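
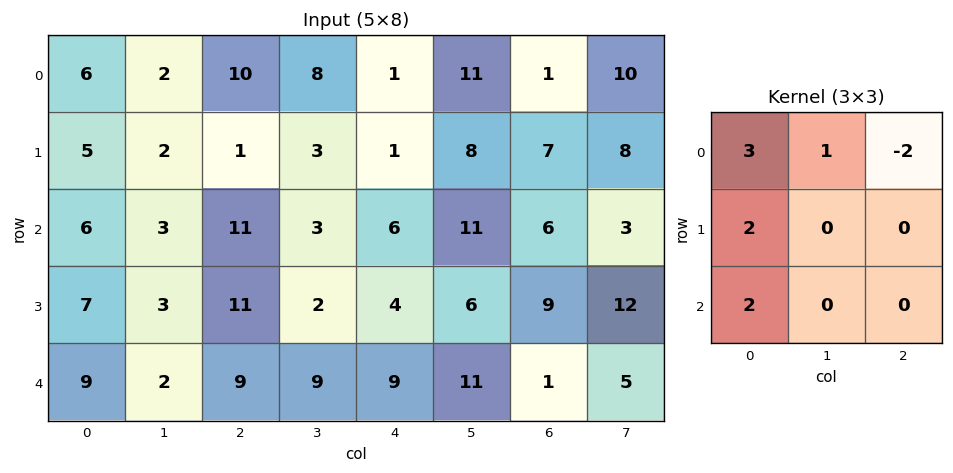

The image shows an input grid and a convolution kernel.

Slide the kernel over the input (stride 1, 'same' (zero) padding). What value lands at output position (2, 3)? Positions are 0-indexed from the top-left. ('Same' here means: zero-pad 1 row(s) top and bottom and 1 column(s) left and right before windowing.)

The receptive field on the zero-padded input at this output position is [1 3 1 / 11 3 6 / 11 2 4]. Elementwise product with the kernel and sum: 1·3 + 3·1 + 1·-2 + 11·2 + 11·2.

48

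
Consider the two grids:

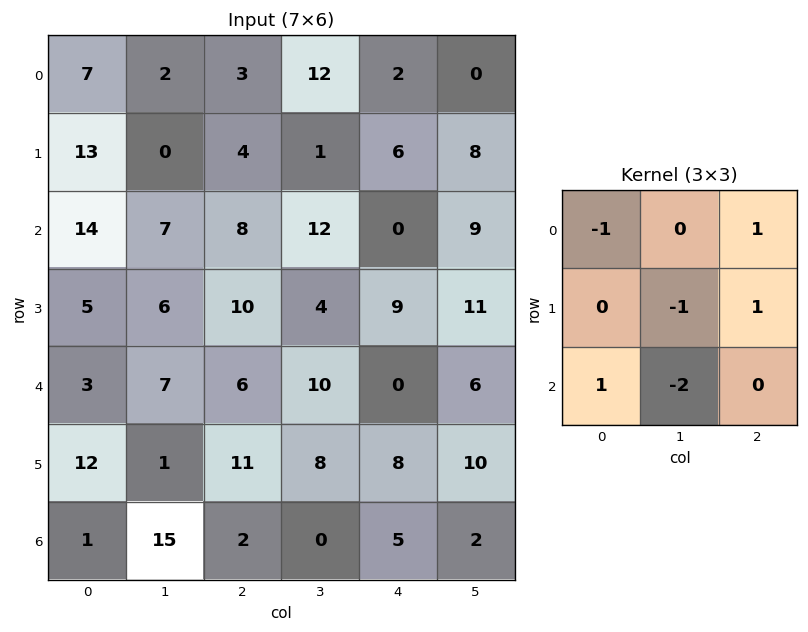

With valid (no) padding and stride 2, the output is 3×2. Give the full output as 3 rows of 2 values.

Output[0,0]: The receptive field on the input at this output position is [7 2 3 / 13 0 4 / 14 7 8]. Elementwise product with the kernel and sum: 7·-1 + 3·1 + 0·-1 + 4·1 + 14·1 + 7·-2.
Output[0,1]: The receptive field on the input at this output position is [3 12 2 / 4 1 6 / 8 12 0]. Elementwise product with the kernel and sum: 3·-1 + 2·1 + 1·-1 + 6·1 + 8·1 + 12·-2.

0 -12
-13 -17
-16 -4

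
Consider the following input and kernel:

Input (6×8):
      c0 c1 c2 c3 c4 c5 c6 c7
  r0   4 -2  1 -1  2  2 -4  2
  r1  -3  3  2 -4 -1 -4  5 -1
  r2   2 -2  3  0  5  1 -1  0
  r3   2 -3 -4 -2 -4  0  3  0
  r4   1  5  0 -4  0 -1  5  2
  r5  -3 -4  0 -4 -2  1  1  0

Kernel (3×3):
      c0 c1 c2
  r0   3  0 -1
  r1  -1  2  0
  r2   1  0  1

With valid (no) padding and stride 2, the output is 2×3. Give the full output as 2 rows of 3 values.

Output[0,0]: The receptive field on the input at this output position is [4 -2 1 / -3 3 2 / 2 -2 3]. Elementwise product with the kernel and sum: 4·3 + 1·-1 + -3·-1 + 3·2 + 2·1 + 3·1.
Output[0,1]: The receptive field on the input at this output position is [1 -1 2 / 2 -4 -1 / 3 0 5]. Elementwise product with the kernel and sum: 1·3 + 2·-1 + 2·-1 + -4·2 + 3·1 + 5·1.

25 -1 7
-4 4 25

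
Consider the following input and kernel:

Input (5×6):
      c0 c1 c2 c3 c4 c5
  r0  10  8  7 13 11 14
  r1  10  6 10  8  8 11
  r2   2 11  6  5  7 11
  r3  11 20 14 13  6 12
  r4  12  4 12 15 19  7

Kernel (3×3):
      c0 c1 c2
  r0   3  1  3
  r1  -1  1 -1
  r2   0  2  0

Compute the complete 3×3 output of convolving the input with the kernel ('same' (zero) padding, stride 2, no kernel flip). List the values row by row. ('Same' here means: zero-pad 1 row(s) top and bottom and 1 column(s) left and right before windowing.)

Output[0,0]: The receptive field on the zero-padded input at this output position is [0 0 0 / 0 10 8 / 0 10 6]. Elementwise product with the kernel and sum: 0·3 + 0·1 + 0·3 + 0·-1 + 10·1 + 8·-1 + 10·2.
Output[0,1]: The receptive field on the zero-padded input at this output position is [0 0 0 / 8 7 13 / 6 10 8]. Elementwise product with the kernel and sum: 0·3 + 0·1 + 0·3 + 8·-1 + 7·1 + 13·-1 + 10·2.

22 6 0
41 70 68
79 106 78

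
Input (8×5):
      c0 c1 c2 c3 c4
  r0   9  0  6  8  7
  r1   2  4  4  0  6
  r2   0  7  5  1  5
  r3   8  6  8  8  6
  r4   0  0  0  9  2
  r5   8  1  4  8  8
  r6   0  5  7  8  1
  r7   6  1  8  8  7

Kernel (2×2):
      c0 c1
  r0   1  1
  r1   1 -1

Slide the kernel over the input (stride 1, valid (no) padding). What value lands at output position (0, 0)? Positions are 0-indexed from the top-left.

7

The receptive field on the input at this output position is [9 0 / 2 4]. Elementwise product with the kernel and sum: 9·1 + 0·1 + 2·1 + 4·-1.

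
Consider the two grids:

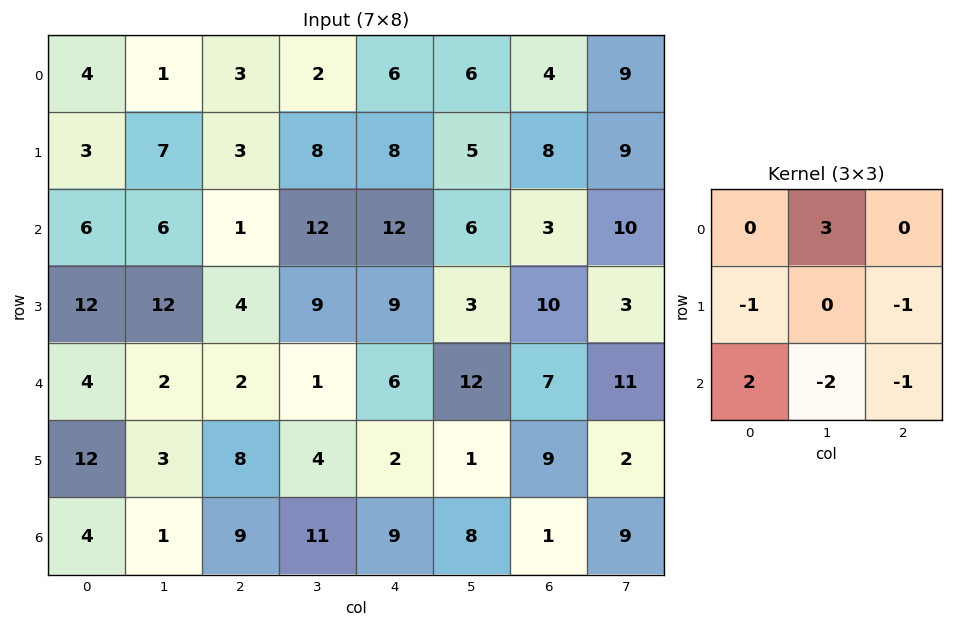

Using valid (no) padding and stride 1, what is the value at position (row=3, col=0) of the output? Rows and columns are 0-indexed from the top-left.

40

The receptive field on the input at this output position is [12 12 4 / 4 2 2 / 12 3 8]. Elementwise product with the kernel and sum: 12·3 + 4·-1 + 2·-1 + 12·2 + 3·-2 + 8·-1.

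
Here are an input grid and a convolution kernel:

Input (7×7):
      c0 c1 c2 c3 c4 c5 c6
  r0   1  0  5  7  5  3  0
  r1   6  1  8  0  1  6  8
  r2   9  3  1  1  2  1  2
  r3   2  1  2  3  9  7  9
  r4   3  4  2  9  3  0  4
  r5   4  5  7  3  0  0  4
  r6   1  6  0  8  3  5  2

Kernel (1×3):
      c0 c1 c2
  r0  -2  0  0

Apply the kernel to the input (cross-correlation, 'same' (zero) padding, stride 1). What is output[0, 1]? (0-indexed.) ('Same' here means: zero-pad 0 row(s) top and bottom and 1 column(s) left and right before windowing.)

The receptive field on the zero-padded input at this output position is [1 0 5]. Elementwise product with the kernel and sum: 1·-2.

-2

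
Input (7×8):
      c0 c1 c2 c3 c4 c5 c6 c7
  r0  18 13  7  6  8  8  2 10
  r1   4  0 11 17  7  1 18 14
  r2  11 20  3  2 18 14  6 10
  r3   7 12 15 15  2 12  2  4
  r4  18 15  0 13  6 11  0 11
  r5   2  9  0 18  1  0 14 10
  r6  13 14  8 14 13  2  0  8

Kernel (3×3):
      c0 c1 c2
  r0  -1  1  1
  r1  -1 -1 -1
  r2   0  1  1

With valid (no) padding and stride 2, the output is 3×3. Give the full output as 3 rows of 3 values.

Output[0,0]: The receptive field on the input at this output position is [18 13 7 / 4 0 11 / 11 20 3]. Elementwise product with the kernel and sum: 18·-1 + 13·1 + 7·1 + 4·-1 + 0·-1 + 11·-1 + 20·1 + 3·1.

10 -8 -4
-7 4 -3
8 27 -8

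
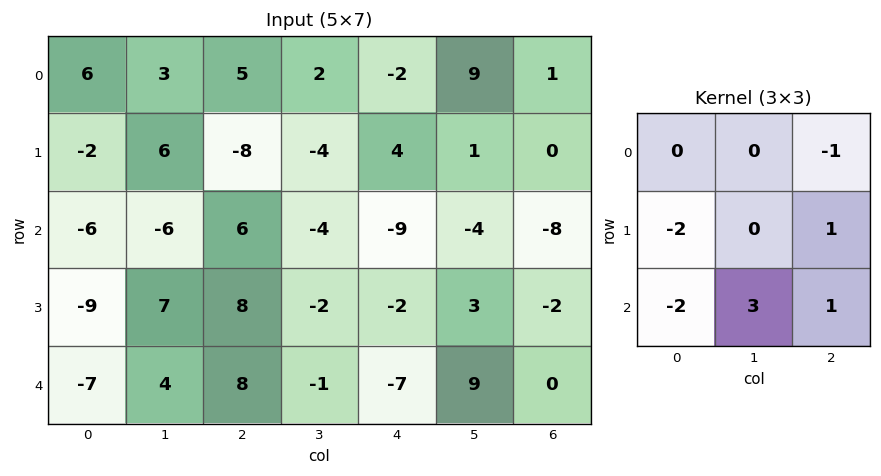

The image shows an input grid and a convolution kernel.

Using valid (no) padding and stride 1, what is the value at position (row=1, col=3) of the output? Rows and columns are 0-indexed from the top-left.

The receptive field on the input at this output position is [-4 4 1 / -4 -9 -4 / -2 -2 3]. Elementwise product with the kernel and sum: 1·-1 + -4·-2 + -4·1 + -2·-2 + -2·3 + 3·1.

4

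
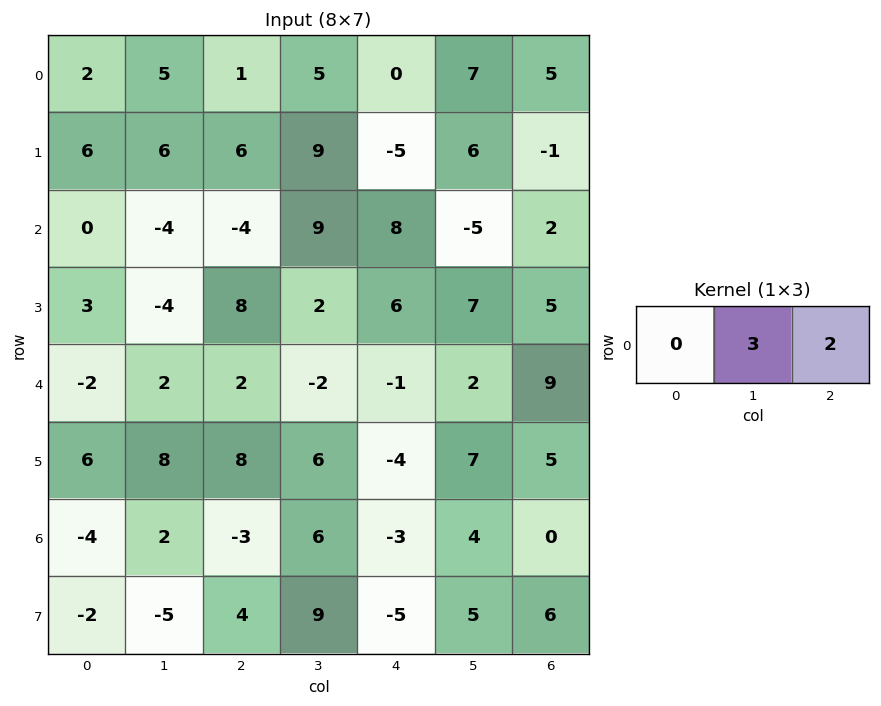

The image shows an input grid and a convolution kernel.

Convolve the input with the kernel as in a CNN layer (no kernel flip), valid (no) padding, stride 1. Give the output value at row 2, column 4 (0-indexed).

-11

The receptive field on the input at this output position is [8 -5 2]. Elementwise product with the kernel and sum: -5·3 + 2·2.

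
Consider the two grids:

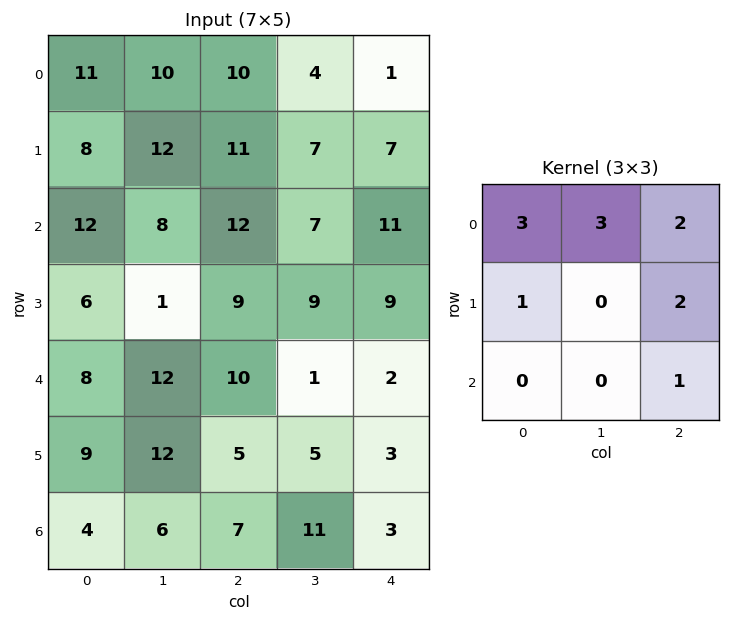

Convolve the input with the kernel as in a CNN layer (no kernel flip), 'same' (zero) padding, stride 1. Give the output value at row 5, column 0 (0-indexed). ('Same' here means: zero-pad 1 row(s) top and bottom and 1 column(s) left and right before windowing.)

78

The receptive field on the zero-padded input at this output position is [0 8 12 / 0 9 12 / 0 4 6]. Elementwise product with the kernel and sum: 0·3 + 8·3 + 12·2 + 0·1 + 12·2 + 6·1.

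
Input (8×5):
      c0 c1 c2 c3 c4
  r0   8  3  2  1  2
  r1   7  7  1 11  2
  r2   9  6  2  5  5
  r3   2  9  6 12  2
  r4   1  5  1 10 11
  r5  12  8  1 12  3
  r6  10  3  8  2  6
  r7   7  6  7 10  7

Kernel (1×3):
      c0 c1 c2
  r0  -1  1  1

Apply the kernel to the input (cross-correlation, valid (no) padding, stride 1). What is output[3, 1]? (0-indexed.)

9

The receptive field on the input at this output position is [9 6 12]. Elementwise product with the kernel and sum: 9·-1 + 6·1 + 12·1.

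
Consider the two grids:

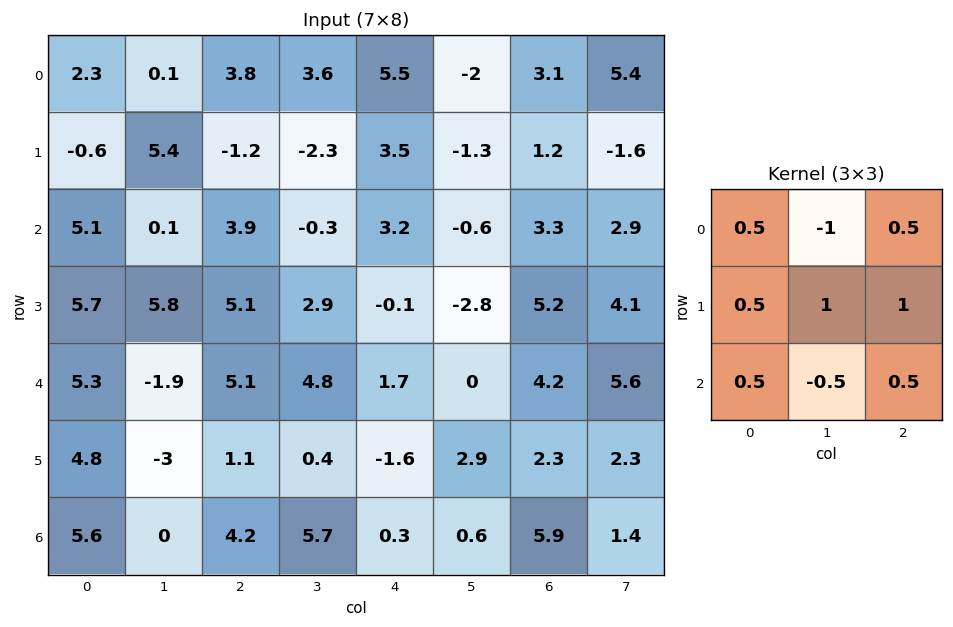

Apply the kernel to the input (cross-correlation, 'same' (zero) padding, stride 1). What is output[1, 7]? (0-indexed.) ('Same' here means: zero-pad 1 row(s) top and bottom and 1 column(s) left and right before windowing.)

-4.65

The receptive field on the zero-padded input at this output position is [3.1 5.4 0 / 1.2 -1.6 0 / 3.3 2.9 0]. Elementwise product with the kernel and sum: 3.1·0.5 + 5.4·-1 + 0·0.5 + 1.2·0.5 + -1.6·1 + 0·1 + 3.3·0.5 + 2.9·-0.5 + 0·0.5.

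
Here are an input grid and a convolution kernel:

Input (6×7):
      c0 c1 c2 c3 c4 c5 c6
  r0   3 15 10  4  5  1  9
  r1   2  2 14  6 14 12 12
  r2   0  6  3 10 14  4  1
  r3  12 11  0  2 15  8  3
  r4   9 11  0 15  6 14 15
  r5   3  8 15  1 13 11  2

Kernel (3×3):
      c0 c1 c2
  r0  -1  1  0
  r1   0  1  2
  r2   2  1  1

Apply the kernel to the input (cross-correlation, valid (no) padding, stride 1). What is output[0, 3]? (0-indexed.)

77

The receptive field on the input at this output position is [4 5 1 / 6 14 12 / 10 14 4]. Elementwise product with the kernel and sum: 4·-1 + 5·1 + 14·1 + 12·2 + 10·2 + 14·1 + 4·1.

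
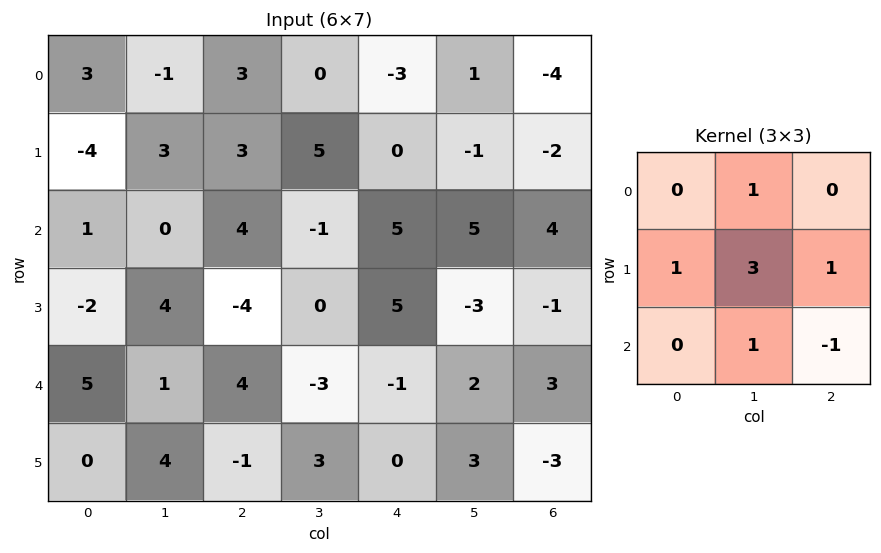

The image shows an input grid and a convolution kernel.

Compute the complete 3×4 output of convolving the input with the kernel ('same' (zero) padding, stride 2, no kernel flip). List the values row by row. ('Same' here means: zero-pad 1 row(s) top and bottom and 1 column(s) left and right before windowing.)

Output[0,0]: The receptive field on the zero-padded input at this output position is [0 0 0 / 0 3 -1 / 0 -4 3]. Elementwise product with the kernel and sum: 0·1 + 0·1 + 3·3 + -1·1 + -4·1 + 3·-1.

1 6 -7 -13
-7 10 27 14
10 2 -2 7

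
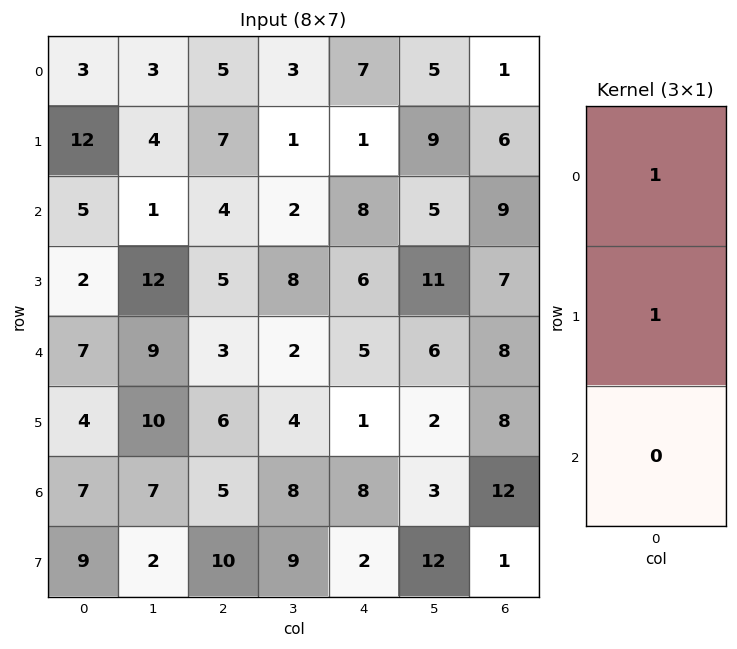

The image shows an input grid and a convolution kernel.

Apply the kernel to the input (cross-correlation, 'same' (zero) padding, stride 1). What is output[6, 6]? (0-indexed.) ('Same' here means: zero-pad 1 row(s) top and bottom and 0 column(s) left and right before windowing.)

The receptive field on the zero-padded input at this output position is [8 / 12 / 1]. Elementwise product with the kernel and sum: 8·1 + 12·1.

20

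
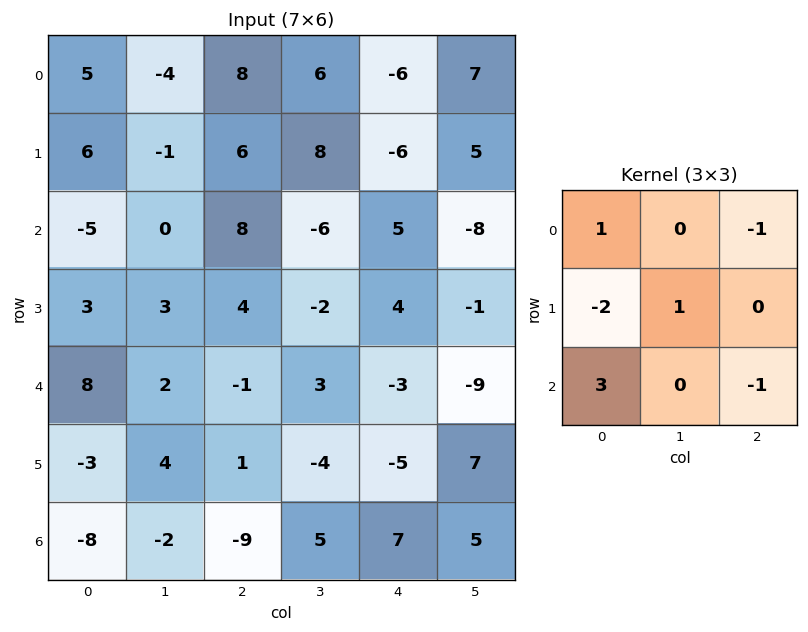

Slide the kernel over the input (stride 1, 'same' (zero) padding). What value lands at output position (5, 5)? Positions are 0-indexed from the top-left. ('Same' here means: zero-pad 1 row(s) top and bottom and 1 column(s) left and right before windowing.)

The receptive field on the zero-padded input at this output position is [-3 -9 0 / -5 7 0 / 7 5 0]. Elementwise product with the kernel and sum: -3·1 + 0·-1 + -5·-2 + 7·1 + 7·3 + 0·-1.

35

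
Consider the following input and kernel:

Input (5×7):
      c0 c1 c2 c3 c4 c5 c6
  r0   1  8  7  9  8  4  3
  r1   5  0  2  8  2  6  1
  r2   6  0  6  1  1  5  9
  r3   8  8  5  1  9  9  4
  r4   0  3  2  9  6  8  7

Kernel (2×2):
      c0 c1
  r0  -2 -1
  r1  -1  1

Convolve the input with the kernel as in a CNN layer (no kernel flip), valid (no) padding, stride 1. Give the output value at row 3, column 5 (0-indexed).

-23

The receptive field on the input at this output position is [9 4 / 8 7]. Elementwise product with the kernel and sum: 9·-2 + 4·-1 + 8·-1 + 7·1.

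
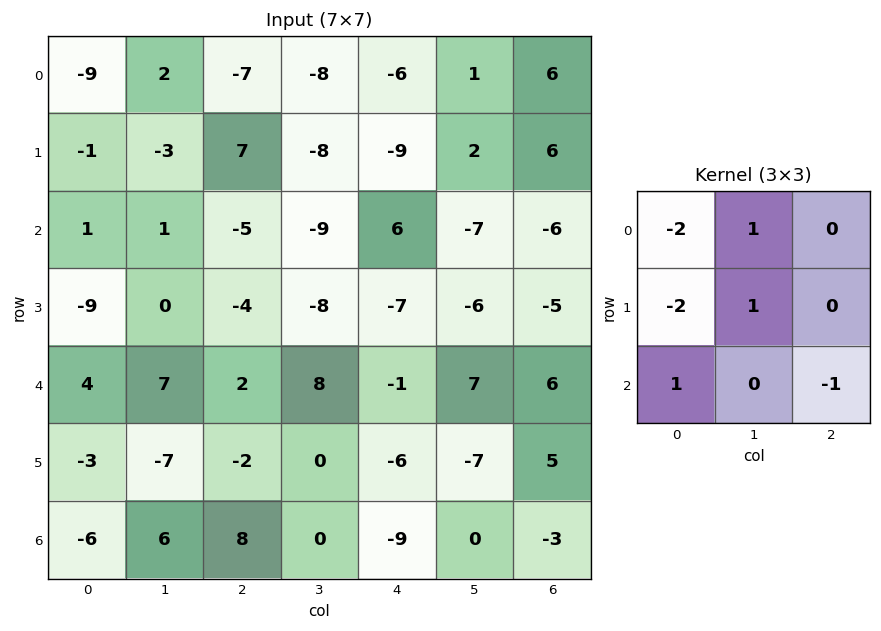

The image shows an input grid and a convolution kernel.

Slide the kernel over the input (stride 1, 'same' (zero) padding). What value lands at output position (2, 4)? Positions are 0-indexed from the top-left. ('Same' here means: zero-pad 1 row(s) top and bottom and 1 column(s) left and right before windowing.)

The receptive field on the zero-padded input at this output position is [-8 -9 2 / -9 6 -7 / -8 -7 -6]. Elementwise product with the kernel and sum: -8·-2 + -9·1 + -9·-2 + 6·1 + -8·1 + -6·-1.

29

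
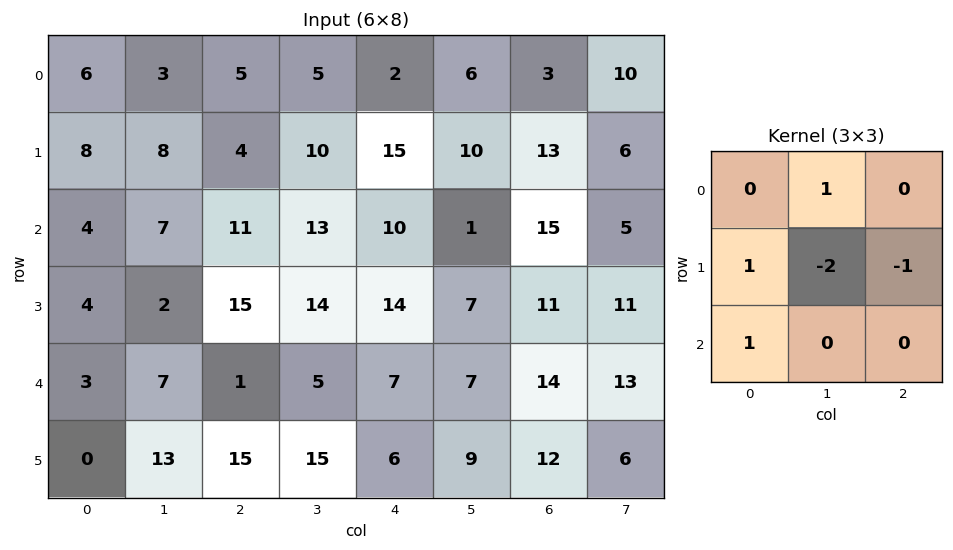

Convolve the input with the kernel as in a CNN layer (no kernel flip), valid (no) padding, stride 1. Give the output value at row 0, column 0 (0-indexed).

The receptive field on the input at this output position is [6 3 5 / 8 8 4 / 4 7 11]. Elementwise product with the kernel and sum: 3·1 + 8·1 + 8·-2 + 4·-1 + 4·1.

-5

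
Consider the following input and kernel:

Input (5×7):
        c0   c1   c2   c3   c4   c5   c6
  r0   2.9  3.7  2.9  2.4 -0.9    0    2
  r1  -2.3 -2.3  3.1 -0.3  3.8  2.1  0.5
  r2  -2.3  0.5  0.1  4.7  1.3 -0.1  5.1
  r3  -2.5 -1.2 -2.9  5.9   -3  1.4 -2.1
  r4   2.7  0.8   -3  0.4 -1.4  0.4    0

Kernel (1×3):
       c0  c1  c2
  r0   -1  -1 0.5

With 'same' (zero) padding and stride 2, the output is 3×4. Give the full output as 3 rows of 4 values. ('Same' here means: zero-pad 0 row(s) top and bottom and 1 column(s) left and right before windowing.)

Output[0,0]: The receptive field on the zero-padded input at this output position is [0 2.9 3.7]. Elementwise product with the kernel and sum: 0·-1 + 2.9·-1 + 3.7·0.5.
Output[0,1]: The receptive field on the zero-padded input at this output position is [3.7 2.9 2.4]. Elementwise product with the kernel and sum: 3.7·-1 + 2.9·-1 + 2.4·0.5.

-1.05 -5.4 -1.5 -2
2.55 1.75 -6.05 -5
-2.3 2.4 1.2 -0.4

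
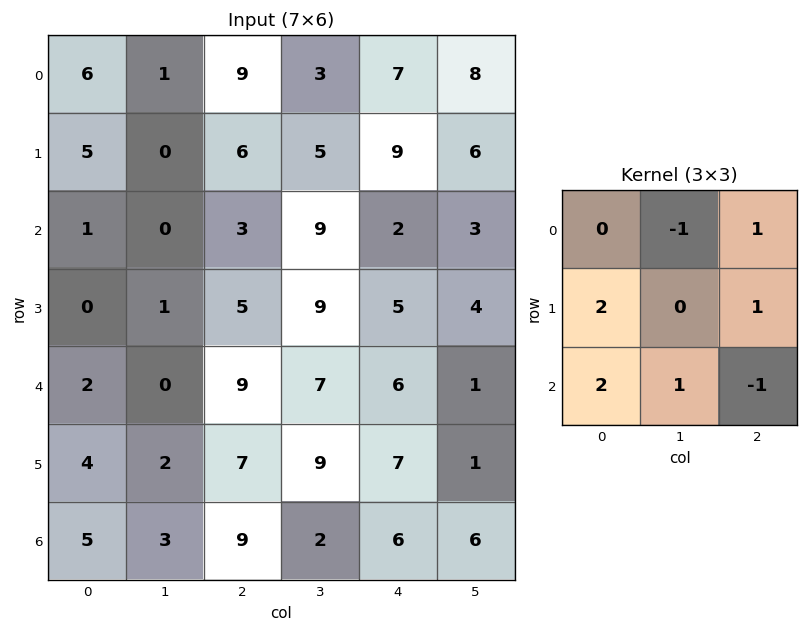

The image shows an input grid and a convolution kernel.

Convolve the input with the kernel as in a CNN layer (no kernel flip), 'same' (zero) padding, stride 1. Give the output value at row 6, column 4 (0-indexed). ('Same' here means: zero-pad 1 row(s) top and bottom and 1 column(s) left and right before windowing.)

The receptive field on the zero-padded input at this output position is [9 7 1 / 2 6 6 / 0 0 0]. Elementwise product with the kernel and sum: 7·-1 + 1·1 + 2·2 + 6·1 + 0·2 + 0·1 + 0·-1.

4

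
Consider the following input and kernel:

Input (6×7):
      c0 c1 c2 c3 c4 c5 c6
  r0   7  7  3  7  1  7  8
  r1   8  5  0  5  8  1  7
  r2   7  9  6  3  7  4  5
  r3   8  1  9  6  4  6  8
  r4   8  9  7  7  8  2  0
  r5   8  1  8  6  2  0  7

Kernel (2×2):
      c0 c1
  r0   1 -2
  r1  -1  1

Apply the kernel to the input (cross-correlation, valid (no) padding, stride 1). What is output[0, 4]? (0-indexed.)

-20

The receptive field on the input at this output position is [1 7 / 8 1]. Elementwise product with the kernel and sum: 1·1 + 7·-2 + 8·-1 + 1·1.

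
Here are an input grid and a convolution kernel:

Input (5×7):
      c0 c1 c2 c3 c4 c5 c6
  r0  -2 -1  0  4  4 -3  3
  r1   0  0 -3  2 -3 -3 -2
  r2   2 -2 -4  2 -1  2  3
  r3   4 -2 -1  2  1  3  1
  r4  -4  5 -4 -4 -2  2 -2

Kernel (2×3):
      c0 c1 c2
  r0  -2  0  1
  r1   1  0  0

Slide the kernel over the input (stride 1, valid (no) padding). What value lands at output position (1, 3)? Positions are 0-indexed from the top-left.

The receptive field on the input at this output position is [2 -3 -3 / 2 -1 2]. Elementwise product with the kernel and sum: 2·-2 + -3·1 + 2·1.

-5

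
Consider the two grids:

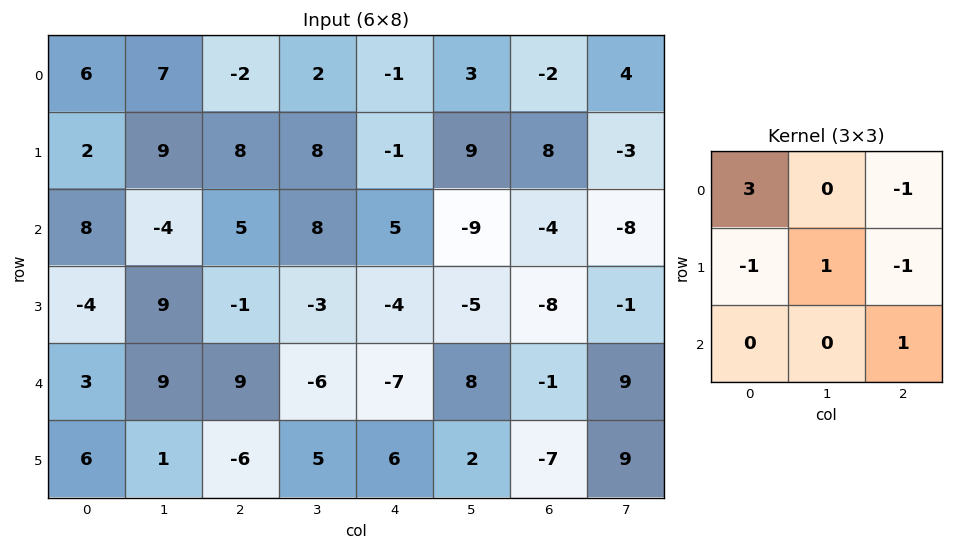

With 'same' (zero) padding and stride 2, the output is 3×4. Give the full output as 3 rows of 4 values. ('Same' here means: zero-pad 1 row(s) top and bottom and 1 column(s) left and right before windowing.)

8 -3 3 -12
12 17 16 42
-14 41 -11 -23

Output[0,0]: The receptive field on the zero-padded input at this output position is [0 0 0 / 0 6 7 / 0 2 9]. Elementwise product with the kernel and sum: 0·3 + 0·-1 + 0·-1 + 6·1 + 7·-1 + 9·1.
Output[0,1]: The receptive field on the zero-padded input at this output position is [0 0 0 / 7 -2 2 / 9 8 8]. Elementwise product with the kernel and sum: 0·3 + 0·-1 + 7·-1 + -2·1 + 2·-1 + 8·1.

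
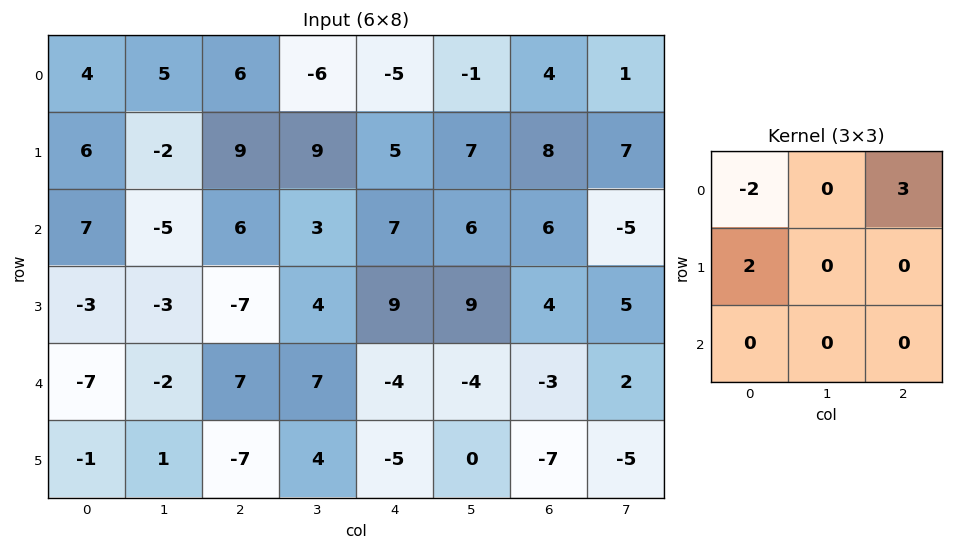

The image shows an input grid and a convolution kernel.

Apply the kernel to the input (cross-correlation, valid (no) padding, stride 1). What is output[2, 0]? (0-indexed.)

The receptive field on the input at this output position is [7 -5 6 / -3 -3 -7 / -7 -2 7]. Elementwise product with the kernel and sum: 7·-2 + 6·3 + -3·2.

-2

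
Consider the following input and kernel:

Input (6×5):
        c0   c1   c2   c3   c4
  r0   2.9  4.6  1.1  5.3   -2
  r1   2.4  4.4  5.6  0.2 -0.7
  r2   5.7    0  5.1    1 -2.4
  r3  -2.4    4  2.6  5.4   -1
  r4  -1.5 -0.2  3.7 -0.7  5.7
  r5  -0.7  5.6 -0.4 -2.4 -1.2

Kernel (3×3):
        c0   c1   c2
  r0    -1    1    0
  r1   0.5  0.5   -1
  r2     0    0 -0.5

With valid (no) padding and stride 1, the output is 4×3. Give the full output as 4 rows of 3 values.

Output[0,0]: The receptive field on the input at this output position is [2.9 4.6 1.1 / 2.4 4.4 5.6 / 5.7 0 5.1]. Elementwise product with the kernel and sum: 2.9·-1 + 4.6·1 + 2.4·0.5 + 4.4·0.5 + 5.6·-1 + 5.1·-0.5.
Output[0,1]: The receptive field on the input at this output position is [4.6 1.1 5.3 / 4.4 5.6 0.2 / 0 5.1 1]. Elementwise product with the kernel and sum: 4.6·-1 + 1.1·1 + 4.4·0.5 + 5.6·0.5 + 0.2·-1 + 1·-0.5.

-3.05 0.8 9
-1.55 0.05 0.55
-9.35 3.35 -1.95
2.05 2.25 -0.8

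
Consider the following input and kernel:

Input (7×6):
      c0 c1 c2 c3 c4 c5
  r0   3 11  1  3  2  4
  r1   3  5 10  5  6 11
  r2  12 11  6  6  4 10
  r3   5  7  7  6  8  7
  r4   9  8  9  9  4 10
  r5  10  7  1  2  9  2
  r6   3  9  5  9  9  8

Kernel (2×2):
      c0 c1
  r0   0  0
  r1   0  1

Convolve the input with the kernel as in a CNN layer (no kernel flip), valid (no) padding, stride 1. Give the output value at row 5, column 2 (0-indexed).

9

The receptive field on the input at this output position is [1 2 / 5 9]. Elementwise product with the kernel and sum: 9·1.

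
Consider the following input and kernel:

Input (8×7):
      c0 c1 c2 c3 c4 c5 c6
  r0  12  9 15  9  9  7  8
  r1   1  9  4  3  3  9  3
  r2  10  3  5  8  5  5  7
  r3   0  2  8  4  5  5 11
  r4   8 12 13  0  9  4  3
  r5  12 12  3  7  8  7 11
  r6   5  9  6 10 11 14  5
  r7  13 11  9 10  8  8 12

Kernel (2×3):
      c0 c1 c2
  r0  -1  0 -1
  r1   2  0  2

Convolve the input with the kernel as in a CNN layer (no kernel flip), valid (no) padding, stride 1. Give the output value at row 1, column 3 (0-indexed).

The receptive field on the input at this output position is [3 3 9 / 8 5 5]. Elementwise product with the kernel and sum: 3·-1 + 9·-1 + 8·2 + 5·2.

14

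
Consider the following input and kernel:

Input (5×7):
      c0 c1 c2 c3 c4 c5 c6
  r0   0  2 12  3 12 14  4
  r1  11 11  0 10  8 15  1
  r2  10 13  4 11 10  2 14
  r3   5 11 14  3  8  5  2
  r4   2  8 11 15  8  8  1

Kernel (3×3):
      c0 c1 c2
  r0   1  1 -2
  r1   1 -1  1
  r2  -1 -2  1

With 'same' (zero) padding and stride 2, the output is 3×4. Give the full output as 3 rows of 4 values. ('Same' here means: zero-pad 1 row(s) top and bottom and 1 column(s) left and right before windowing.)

-9 -8 -6 -7
-7 -25 -23 -5
-11 31 16 14

Output[0,0]: The receptive field on the zero-padded input at this output position is [0 0 0 / 0 0 2 / 0 11 11]. Elementwise product with the kernel and sum: 0·1 + 0·1 + 0·-2 + 0·1 + 0·-1 + 2·1 + 0·-1 + 11·-2 + 11·1.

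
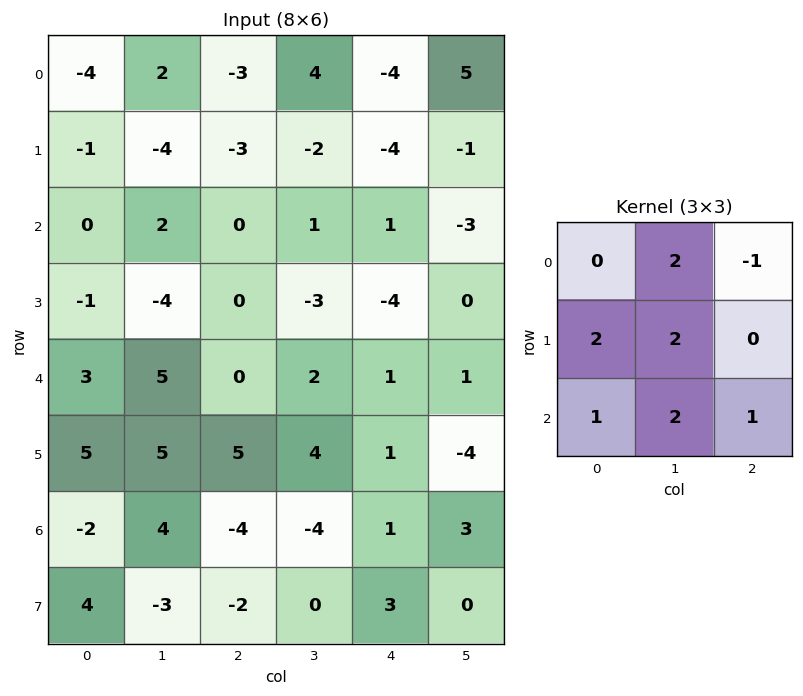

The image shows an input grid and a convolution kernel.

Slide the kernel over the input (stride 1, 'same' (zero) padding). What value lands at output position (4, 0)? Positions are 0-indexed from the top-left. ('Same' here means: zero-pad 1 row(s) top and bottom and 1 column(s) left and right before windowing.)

23

The receptive field on the zero-padded input at this output position is [0 -1 -4 / 0 3 5 / 0 5 5]. Elementwise product with the kernel and sum: -1·2 + -4·-1 + 0·2 + 3·2 + 0·1 + 5·2 + 5·1.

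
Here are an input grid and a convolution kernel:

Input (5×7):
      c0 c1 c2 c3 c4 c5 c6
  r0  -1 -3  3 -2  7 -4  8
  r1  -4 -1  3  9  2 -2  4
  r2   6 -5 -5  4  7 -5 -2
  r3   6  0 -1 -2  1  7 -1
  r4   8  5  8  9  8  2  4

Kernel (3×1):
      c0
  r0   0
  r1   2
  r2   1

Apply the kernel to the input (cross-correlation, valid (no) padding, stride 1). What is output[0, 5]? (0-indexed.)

-9

The receptive field on the input at this output position is [-4 / -2 / -5]. Elementwise product with the kernel and sum: -2·2 + -5·1.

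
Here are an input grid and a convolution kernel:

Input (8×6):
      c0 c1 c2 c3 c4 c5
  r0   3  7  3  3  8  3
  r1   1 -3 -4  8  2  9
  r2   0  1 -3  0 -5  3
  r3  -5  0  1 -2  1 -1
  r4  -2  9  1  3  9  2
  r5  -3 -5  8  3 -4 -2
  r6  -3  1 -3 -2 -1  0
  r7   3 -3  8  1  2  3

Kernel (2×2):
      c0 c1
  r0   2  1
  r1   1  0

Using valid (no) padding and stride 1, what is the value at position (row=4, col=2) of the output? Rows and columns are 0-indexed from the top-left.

The receptive field on the input at this output position is [1 3 / 8 3]. Elementwise product with the kernel and sum: 1·2 + 3·1 + 8·1.

13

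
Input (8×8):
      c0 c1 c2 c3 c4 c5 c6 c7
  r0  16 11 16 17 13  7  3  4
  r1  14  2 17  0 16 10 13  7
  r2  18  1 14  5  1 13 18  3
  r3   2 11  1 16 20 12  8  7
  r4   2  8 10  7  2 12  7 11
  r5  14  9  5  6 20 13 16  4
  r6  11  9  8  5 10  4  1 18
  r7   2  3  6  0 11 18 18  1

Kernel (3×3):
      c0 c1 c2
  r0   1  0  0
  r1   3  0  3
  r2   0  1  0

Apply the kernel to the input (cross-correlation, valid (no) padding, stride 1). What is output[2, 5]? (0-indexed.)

The receptive field on the input at this output position is [13 18 3 / 12 8 7 / 12 7 11]. Elementwise product with the kernel and sum: 13·1 + 12·3 + 7·3 + 7·1.

77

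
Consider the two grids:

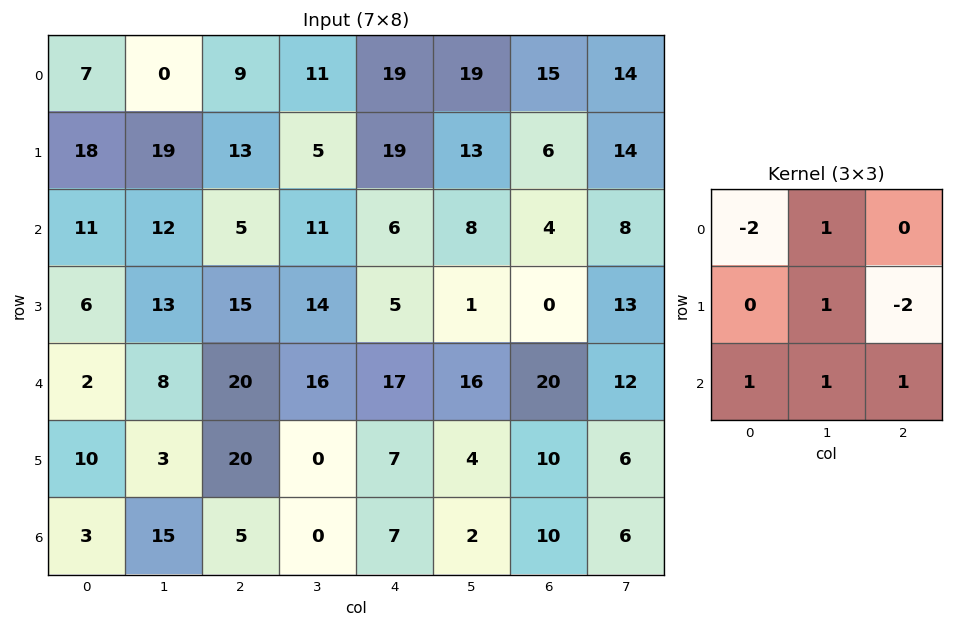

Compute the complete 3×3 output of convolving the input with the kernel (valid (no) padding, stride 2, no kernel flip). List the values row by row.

7 -18 0
3 58 50
-10 -26 -15

Output[0,0]: The receptive field on the input at this output position is [7 0 9 / 18 19 13 / 11 12 5]. Elementwise product with the kernel and sum: 7·-2 + 0·1 + 19·1 + 13·-2 + 11·1 + 12·1 + 5·1.
Output[0,1]: The receptive field on the input at this output position is [9 11 19 / 13 5 19 / 5 11 6]. Elementwise product with the kernel and sum: 9·-2 + 11·1 + 5·1 + 19·-2 + 5·1 + 11·1 + 6·1.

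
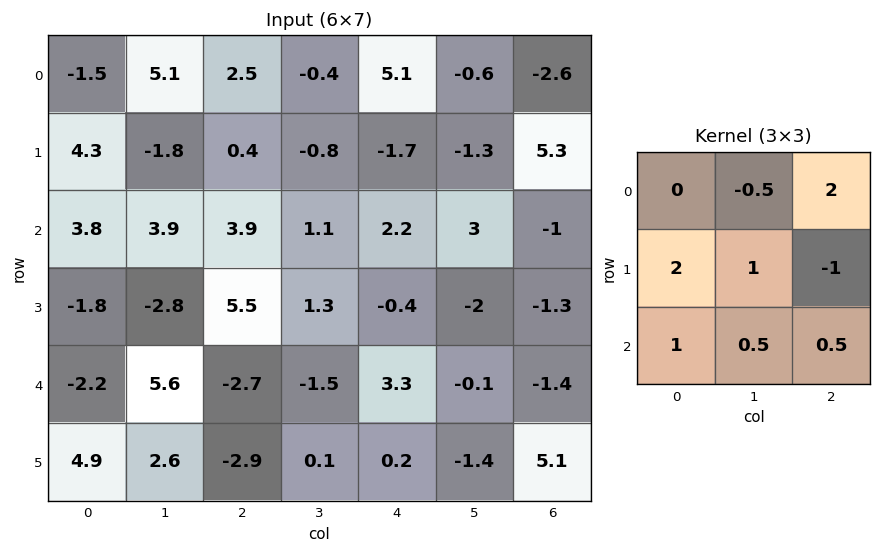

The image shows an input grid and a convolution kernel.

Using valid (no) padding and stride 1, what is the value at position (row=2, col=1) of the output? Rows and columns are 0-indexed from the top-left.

2.35

The receptive field on the input at this output position is [3.9 3.9 1.1 / -2.8 5.5 1.3 / 5.6 -2.7 -1.5]. Elementwise product with the kernel and sum: 3.9·-0.5 + 1.1·2 + -2.8·2 + 5.5·1 + 1.3·-1 + 5.6·1 + -2.7·0.5 + -1.5·0.5.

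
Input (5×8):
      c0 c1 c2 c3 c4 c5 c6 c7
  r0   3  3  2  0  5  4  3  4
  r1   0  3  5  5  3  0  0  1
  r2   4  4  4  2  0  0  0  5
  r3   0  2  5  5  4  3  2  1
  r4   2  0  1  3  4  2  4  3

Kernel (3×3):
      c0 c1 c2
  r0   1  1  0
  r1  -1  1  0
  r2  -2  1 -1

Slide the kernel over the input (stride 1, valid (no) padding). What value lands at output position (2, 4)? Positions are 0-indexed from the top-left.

The receptive field on the input at this output position is [0 0 0 / 4 3 2 / 4 2 4]. Elementwise product with the kernel and sum: 0·1 + 0·1 + 4·-1 + 3·1 + 4·-2 + 2·1 + 4·-1.

-11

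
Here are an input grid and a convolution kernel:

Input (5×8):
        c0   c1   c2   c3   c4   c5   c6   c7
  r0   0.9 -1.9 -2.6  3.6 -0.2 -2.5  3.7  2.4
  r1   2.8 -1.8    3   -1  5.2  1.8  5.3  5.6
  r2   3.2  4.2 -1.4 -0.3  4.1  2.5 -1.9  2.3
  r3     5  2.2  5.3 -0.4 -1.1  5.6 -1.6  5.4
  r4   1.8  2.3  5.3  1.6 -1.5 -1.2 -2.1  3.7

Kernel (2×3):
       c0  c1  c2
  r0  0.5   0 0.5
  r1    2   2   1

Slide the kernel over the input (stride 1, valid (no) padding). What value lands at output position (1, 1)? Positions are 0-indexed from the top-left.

3.9

The receptive field on the input at this output position is [-1.8 3 -1 / 4.2 -1.4 -0.3]. Elementwise product with the kernel and sum: -1.8·0.5 + -1·0.5 + 4.2·2 + -1.4·2 + -0.3·1.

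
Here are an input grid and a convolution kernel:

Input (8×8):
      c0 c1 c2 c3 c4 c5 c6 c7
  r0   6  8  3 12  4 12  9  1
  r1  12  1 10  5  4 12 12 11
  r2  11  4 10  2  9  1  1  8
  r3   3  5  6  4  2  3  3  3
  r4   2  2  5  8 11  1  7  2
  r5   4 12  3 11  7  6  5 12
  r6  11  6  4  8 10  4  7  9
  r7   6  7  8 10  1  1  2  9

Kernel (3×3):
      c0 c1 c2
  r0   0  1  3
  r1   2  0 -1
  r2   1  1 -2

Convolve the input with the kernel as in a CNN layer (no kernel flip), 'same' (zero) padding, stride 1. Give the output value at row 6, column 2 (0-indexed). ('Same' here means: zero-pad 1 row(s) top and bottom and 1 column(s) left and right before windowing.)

35

The receptive field on the zero-padded input at this output position is [12 3 11 / 6 4 8 / 7 8 10]. Elementwise product with the kernel and sum: 3·1 + 11·3 + 6·2 + 8·-1 + 7·1 + 8·1 + 10·-2.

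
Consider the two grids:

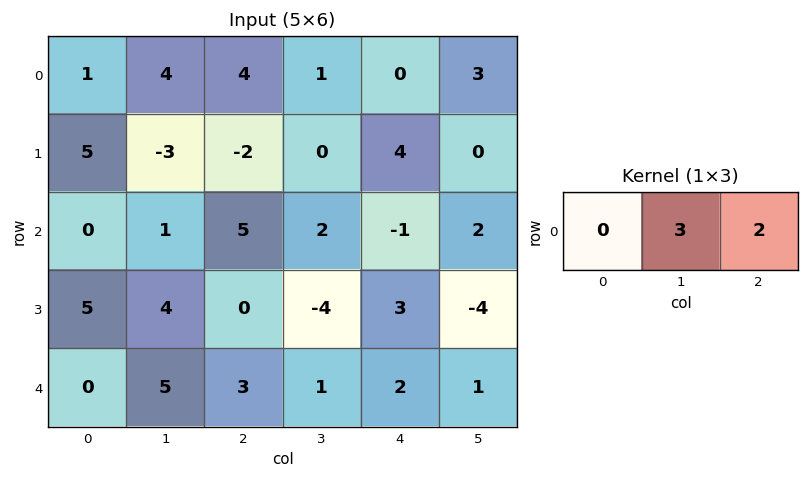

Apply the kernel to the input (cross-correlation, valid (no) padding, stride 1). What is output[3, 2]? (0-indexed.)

-6

The receptive field on the input at this output position is [0 -4 3]. Elementwise product with the kernel and sum: -4·3 + 3·2.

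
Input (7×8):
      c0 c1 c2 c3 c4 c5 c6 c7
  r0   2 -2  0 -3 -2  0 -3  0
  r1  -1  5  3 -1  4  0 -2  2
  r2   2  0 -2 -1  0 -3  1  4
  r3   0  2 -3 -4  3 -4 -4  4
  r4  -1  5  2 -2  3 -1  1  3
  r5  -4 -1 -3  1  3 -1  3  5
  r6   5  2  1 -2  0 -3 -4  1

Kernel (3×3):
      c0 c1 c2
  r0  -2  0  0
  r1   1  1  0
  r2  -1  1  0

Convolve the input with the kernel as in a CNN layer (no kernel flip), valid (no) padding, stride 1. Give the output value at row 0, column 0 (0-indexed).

-2

The receptive field on the input at this output position is [2 -2 0 / -1 5 3 / 2 0 -2]. Elementwise product with the kernel and sum: 2·-2 + -1·1 + 5·1 + 2·-1 + 0·1.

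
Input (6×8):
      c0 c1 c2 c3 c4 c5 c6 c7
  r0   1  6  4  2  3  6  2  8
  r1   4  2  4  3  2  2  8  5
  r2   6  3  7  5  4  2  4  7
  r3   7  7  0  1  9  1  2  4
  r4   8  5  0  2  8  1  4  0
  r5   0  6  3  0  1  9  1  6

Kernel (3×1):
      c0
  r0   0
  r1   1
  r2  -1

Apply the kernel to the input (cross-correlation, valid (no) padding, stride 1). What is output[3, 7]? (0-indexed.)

-6

The receptive field on the input at this output position is [4 / 0 / 6]. Elementwise product with the kernel and sum: 0·1 + 6·-1.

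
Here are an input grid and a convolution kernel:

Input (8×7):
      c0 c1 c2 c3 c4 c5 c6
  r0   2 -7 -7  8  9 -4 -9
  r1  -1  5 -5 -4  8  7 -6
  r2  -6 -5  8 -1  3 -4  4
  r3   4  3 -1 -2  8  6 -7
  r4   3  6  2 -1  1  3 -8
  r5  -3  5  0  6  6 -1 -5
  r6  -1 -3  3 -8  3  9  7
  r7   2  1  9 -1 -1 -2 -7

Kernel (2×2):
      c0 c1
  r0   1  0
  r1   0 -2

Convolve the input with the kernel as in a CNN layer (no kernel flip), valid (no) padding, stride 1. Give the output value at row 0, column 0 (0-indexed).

-8

The receptive field on the input at this output position is [2 -7 / -1 5]. Elementwise product with the kernel and sum: 2·1 + 5·-2.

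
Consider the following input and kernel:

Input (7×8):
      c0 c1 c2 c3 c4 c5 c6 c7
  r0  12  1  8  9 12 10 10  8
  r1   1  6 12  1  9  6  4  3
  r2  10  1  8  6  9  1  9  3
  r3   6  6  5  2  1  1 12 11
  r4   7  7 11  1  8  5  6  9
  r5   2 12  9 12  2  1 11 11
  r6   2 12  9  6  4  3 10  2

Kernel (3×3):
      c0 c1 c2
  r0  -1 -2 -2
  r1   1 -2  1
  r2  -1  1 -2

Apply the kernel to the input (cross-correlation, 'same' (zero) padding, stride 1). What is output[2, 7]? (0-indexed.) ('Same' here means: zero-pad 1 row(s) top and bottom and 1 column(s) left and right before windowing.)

-8

The receptive field on the zero-padded input at this output position is [4 3 0 / 9 3 0 / 12 11 0]. Elementwise product with the kernel and sum: 4·-1 + 3·-2 + 0·-2 + 9·1 + 3·-2 + 0·1 + 12·-1 + 11·1 + 0·-2.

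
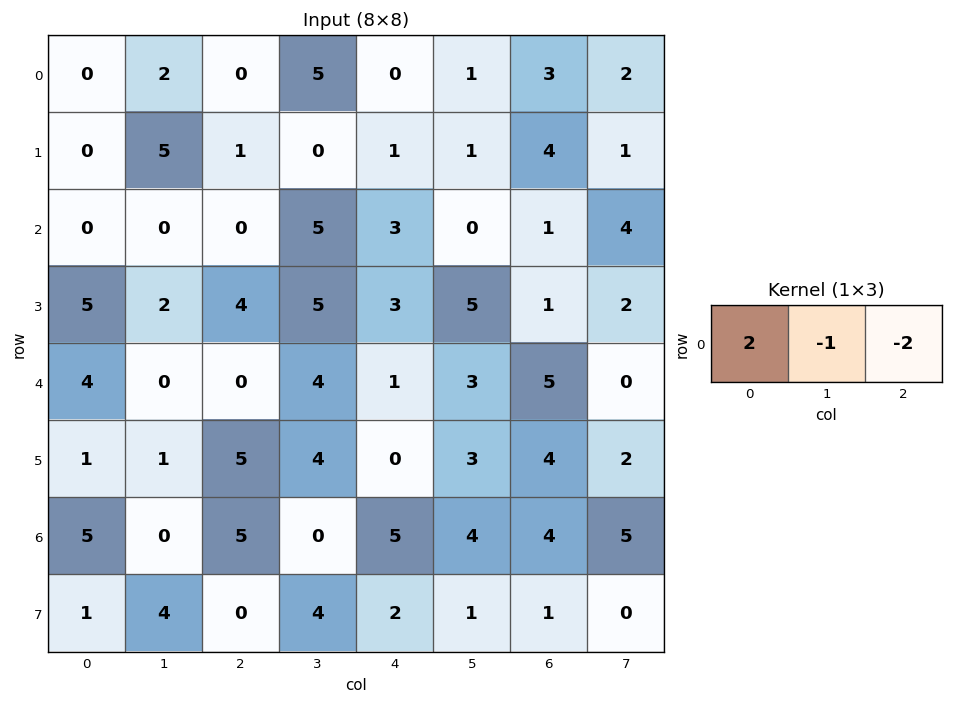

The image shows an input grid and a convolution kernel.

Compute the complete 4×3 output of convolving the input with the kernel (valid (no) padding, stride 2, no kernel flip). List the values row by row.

Output[0,0]: The receptive field on the input at this output position is [0 2 0]. Elementwise product with the kernel and sum: 0·2 + 2·-1 + 0·-2.

-2 -5 -7
0 -11 4
8 -6 -11
0 0 -2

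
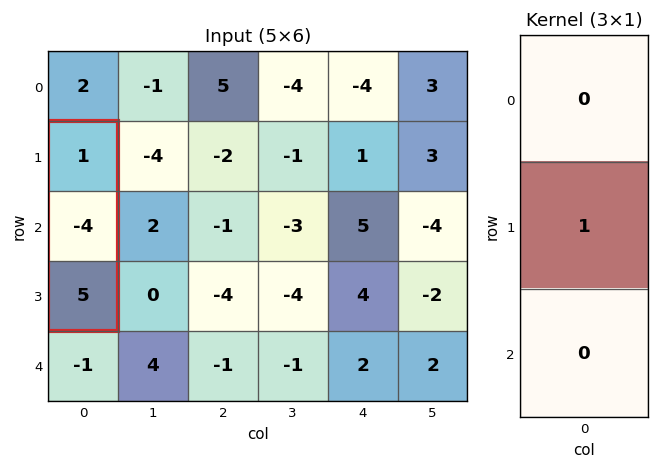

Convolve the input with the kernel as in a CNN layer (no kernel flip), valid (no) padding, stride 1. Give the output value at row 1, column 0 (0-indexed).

-4

The receptive field on the input at this output position is [1 / -4 / 5]. Elementwise product with the kernel and sum: -4·1.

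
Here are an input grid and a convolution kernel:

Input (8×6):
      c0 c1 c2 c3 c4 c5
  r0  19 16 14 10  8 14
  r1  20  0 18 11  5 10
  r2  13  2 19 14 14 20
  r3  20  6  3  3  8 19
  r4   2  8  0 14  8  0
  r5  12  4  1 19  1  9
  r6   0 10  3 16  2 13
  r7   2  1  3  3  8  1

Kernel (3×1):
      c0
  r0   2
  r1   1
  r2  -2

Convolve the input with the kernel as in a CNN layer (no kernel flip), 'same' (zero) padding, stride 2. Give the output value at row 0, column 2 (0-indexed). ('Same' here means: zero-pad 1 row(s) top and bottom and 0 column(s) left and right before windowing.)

The receptive field on the zero-padded input at this output position is [0 / 8 / 5]. Elementwise product with the kernel and sum: 0·2 + 8·1 + 5·-2.

-2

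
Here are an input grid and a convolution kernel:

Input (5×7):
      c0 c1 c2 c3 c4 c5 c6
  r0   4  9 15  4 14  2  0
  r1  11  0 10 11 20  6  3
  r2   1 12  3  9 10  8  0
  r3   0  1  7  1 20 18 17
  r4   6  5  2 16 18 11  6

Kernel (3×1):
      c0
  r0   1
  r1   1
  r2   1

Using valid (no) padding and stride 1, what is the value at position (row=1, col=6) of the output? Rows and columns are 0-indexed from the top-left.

The receptive field on the input at this output position is [3 / 0 / 17]. Elementwise product with the kernel and sum: 3·1 + 0·1 + 17·1.

20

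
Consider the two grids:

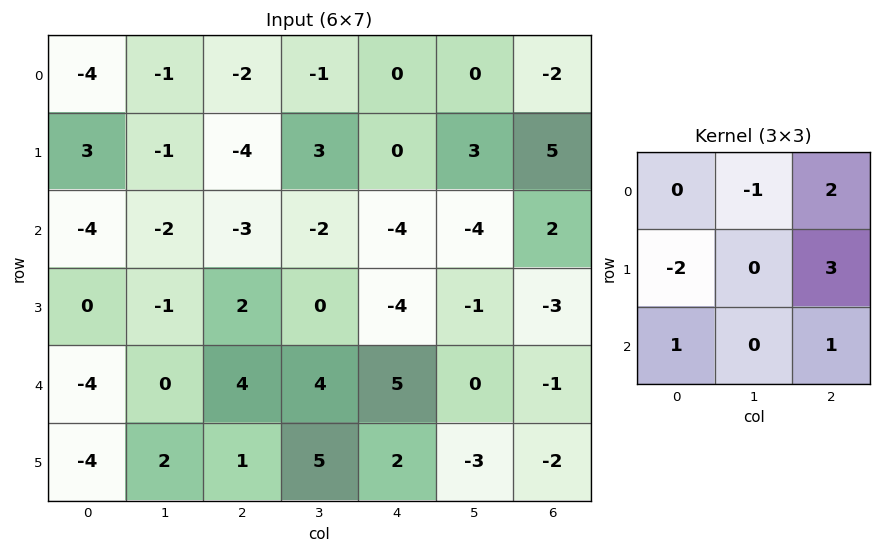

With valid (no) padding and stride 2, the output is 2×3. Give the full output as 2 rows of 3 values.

-28 2 9
2 -13 11

Output[0,0]: The receptive field on the input at this output position is [-4 -1 -2 / 3 -1 -4 / -4 -2 -3]. Elementwise product with the kernel and sum: -1·-1 + -2·2 + 3·-2 + -4·3 + -4·1 + -3·1.
Output[0,1]: The receptive field on the input at this output position is [-2 -1 0 / -4 3 0 / -3 -2 -4]. Elementwise product with the kernel and sum: -1·-1 + 0·2 + -4·-2 + 0·3 + -3·1 + -4·1.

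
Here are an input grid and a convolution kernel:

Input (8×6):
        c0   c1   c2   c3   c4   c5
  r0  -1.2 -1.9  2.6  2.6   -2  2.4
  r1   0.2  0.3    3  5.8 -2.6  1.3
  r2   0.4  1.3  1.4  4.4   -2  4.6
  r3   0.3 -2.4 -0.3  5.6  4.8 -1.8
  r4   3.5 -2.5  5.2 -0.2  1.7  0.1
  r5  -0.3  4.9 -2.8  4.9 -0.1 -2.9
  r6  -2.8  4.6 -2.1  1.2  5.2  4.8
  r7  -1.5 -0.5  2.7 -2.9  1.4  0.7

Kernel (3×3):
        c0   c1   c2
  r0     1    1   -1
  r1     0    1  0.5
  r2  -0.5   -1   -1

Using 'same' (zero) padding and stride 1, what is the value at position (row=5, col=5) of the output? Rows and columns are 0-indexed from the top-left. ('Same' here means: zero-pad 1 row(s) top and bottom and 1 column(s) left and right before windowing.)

-8.5

The receptive field on the zero-padded input at this output position is [1.7 0.1 0 / -0.1 -2.9 0 / 5.2 4.8 0]. Elementwise product with the kernel and sum: 1.7·1 + 0.1·1 + 0·-1 + -2.9·1 + 0·0.5 + 5.2·-0.5 + 4.8·-1 + 0·-1.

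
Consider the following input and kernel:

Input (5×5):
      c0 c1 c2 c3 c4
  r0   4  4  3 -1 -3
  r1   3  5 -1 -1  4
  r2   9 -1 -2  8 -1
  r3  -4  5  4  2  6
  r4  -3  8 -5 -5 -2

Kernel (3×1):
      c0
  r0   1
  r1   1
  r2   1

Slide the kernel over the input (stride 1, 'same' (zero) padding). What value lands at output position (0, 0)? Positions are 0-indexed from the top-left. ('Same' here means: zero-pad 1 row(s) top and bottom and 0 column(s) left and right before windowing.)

The receptive field on the zero-padded input at this output position is [0 / 4 / 3]. Elementwise product with the kernel and sum: 0·1 + 4·1 + 3·1.

7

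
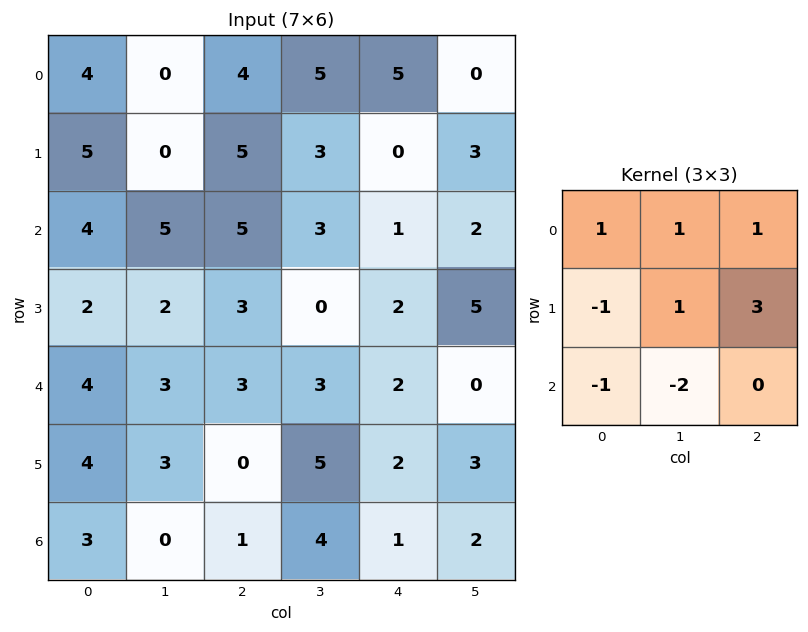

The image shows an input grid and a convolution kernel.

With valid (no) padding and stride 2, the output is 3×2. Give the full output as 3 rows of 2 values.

Output[0,0]: The receptive field on the input at this output position is [4 0 4 / 5 0 5 / 4 5 5]. Elementwise product with the kernel and sum: 4·1 + 0·1 + 4·1 + 5·-1 + 0·1 + 5·3 + 4·-1 + 5·-2.

4 1
13 3
6 10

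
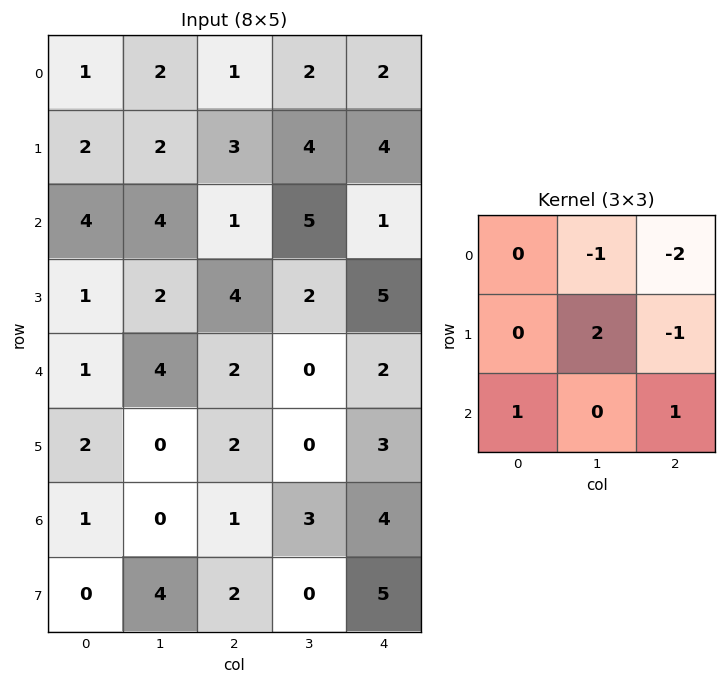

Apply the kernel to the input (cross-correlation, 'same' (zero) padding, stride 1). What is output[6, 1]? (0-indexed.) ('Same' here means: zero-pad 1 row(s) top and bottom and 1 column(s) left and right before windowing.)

-3

The receptive field on the zero-padded input at this output position is [2 0 2 / 1 0 1 / 0 4 2]. Elementwise product with the kernel and sum: 0·-1 + 2·-2 + 0·2 + 1·-1 + 0·1 + 2·1.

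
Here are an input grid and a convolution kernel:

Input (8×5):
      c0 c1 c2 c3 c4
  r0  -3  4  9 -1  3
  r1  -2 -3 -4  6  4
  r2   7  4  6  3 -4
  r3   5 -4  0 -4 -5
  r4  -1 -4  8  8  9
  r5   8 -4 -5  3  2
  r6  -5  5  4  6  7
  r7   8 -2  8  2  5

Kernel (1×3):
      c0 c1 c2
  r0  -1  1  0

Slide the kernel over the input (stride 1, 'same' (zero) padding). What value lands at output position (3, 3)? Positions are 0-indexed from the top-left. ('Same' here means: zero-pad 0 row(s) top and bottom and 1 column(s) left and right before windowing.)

-4

The receptive field on the zero-padded input at this output position is [0 -4 -5]. Elementwise product with the kernel and sum: 0·-1 + -4·1.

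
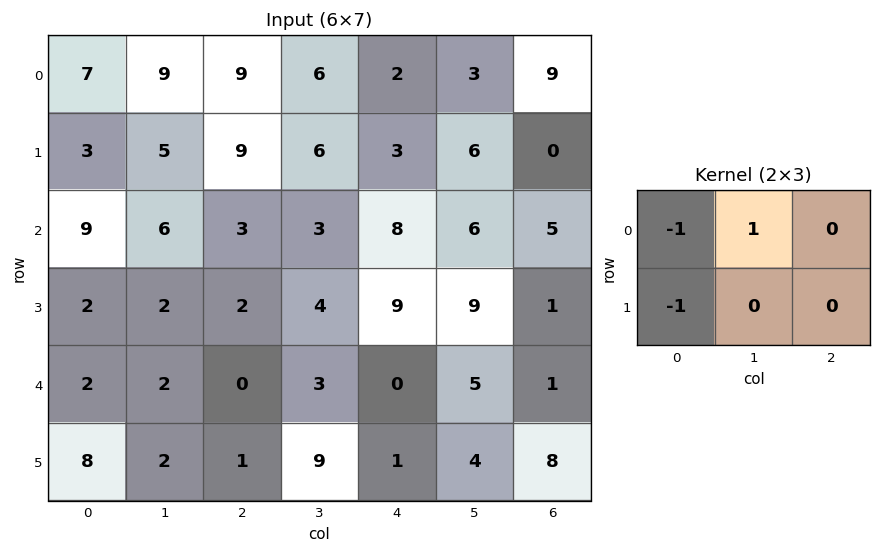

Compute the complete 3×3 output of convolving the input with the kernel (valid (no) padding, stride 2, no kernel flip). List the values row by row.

Output[0,0]: The receptive field on the input at this output position is [7 9 9 / 3 5 9]. Elementwise product with the kernel and sum: 7·-1 + 9·1 + 3·-1.
Output[0,1]: The receptive field on the input at this output position is [9 6 2 / 9 6 3]. Elementwise product with the kernel and sum: 9·-1 + 6·1 + 9·-1.

-1 -12 -2
-5 -2 -11
-8 2 4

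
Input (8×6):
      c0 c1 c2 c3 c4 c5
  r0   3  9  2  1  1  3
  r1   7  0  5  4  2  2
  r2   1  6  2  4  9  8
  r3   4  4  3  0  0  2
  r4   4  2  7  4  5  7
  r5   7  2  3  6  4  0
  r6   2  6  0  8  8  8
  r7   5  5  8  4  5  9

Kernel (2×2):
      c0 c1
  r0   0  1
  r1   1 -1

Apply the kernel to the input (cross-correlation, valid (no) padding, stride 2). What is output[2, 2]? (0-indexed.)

The receptive field on the input at this output position is [5 7 / 4 0]. Elementwise product with the kernel and sum: 7·1 + 4·1 + 0·-1.

11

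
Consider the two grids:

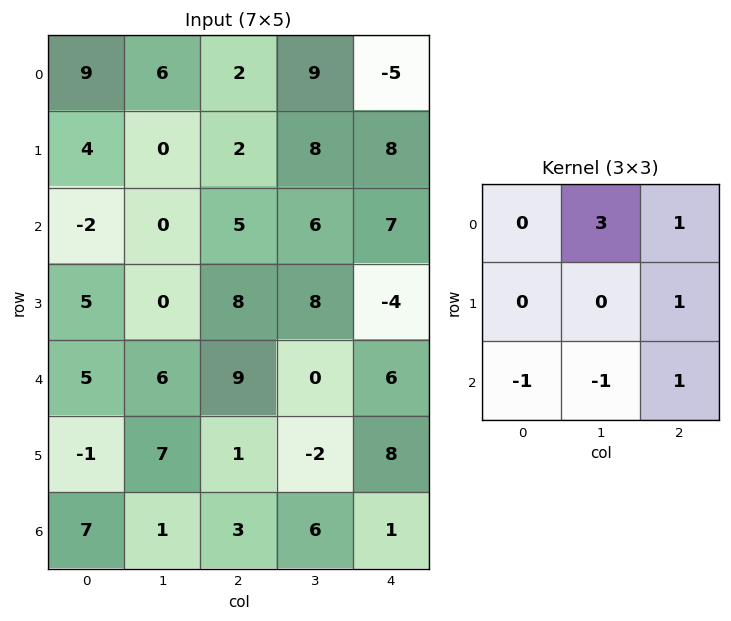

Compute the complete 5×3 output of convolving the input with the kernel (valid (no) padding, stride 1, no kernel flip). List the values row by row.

29 24 26
10 20 19
11 14 18
12 22 35
23 27 6

Output[0,0]: The receptive field on the input at this output position is [9 6 2 / 4 0 2 / -2 0 5]. Elementwise product with the kernel and sum: 6·3 + 2·1 + 2·1 + -2·-1 + 0·-1 + 5·1.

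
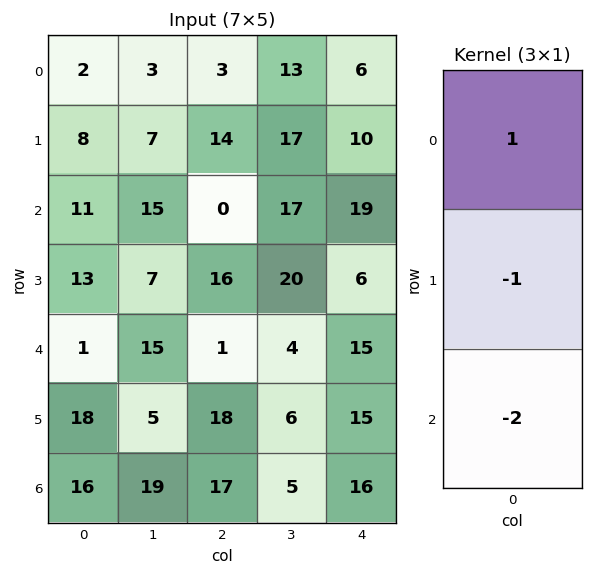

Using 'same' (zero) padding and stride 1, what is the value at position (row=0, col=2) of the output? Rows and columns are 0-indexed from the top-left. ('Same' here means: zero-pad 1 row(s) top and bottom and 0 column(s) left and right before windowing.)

-31

The receptive field on the zero-padded input at this output position is [0 / 3 / 14]. Elementwise product with the kernel and sum: 0·1 + 3·-1 + 14·-2.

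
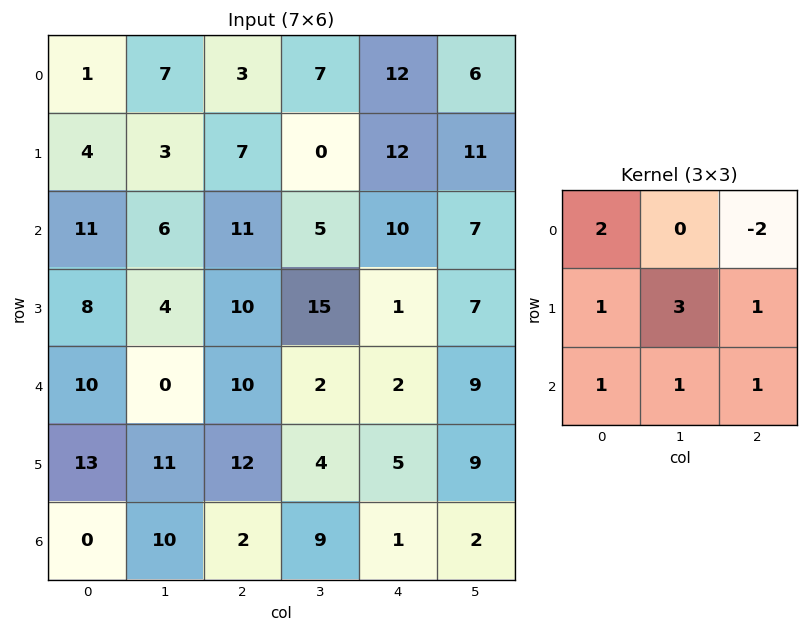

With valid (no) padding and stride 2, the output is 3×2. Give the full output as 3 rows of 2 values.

Output[0,0]: The receptive field on the input at this output position is [1 7 3 / 4 3 7 / 11 6 11]. Elementwise product with the kernel and sum: 1·2 + 3·-2 + 4·1 + 3·3 + 7·1 + 11·1 + 6·1 + 11·1.
Output[0,1]: The receptive field on the input at this output position is [3 7 12 / 7 0 12 / 11 5 10]. Elementwise product with the kernel and sum: 3·2 + 12·-2 + 7·1 + 0·3 + 12·1 + 11·1 + 5·1 + 10·1.

44 27
50 72
70 57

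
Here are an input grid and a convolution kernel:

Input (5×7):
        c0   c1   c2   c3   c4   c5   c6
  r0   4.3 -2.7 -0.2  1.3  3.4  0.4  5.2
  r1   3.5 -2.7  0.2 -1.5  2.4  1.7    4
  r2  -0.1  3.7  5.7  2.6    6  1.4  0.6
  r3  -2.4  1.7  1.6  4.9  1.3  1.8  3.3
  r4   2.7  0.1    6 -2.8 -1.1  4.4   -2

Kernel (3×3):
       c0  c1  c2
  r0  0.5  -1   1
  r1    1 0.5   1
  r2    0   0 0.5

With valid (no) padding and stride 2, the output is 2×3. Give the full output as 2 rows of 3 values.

Output[0,0]: The receptive field on the input at this output position is [4.3 -2.7 -0.2 / 3.5 -2.7 0.2 / -0.1 3.7 5.7]. Elementwise product with the kernel and sum: 4.3·0.5 + -2.7·-1 + -0.2·1 + 3.5·1 + -2.7·0.5 + 0.2·1 + 5.7·0.5.

9.85 6.85 14.05
5 11.05 6.7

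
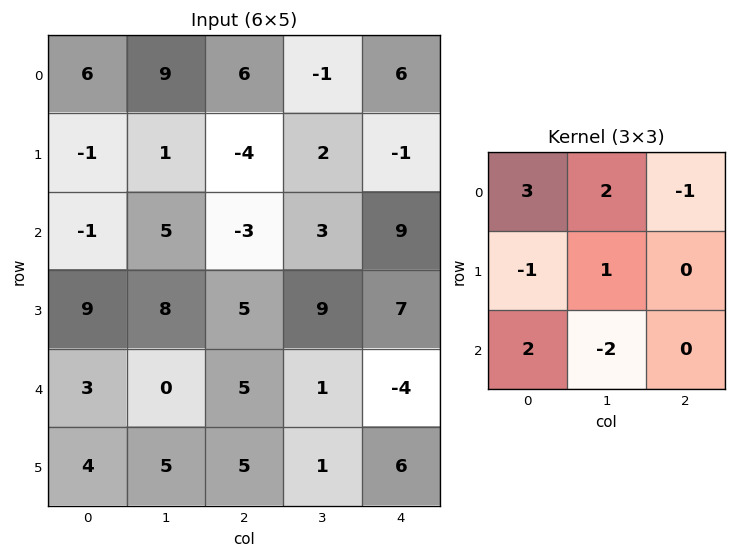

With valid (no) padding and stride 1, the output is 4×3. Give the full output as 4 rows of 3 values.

20 51 4
11 -9 -9
15 -7 0
33 30 30

Output[0,0]: The receptive field on the input at this output position is [6 9 6 / -1 1 -4 / -1 5 -3]. Elementwise product with the kernel and sum: 6·3 + 9·2 + 6·-1 + -1·-1 + 1·1 + -1·2 + 5·-2.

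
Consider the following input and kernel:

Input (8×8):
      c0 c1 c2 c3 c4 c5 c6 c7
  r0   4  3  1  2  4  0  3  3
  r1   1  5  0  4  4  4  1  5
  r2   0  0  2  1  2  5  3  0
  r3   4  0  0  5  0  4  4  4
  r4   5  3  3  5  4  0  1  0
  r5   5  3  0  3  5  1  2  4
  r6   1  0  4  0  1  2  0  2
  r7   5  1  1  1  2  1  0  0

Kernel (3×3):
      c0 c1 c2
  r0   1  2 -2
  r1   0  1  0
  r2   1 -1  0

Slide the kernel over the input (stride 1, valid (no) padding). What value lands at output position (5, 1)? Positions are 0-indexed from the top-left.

The receptive field on the input at this output position is [3 0 3 / 0 4 0 / 1 1 1]. Elementwise product with the kernel and sum: 3·1 + 0·2 + 3·-2 + 4·1 + 1·1 + 1·-1.

1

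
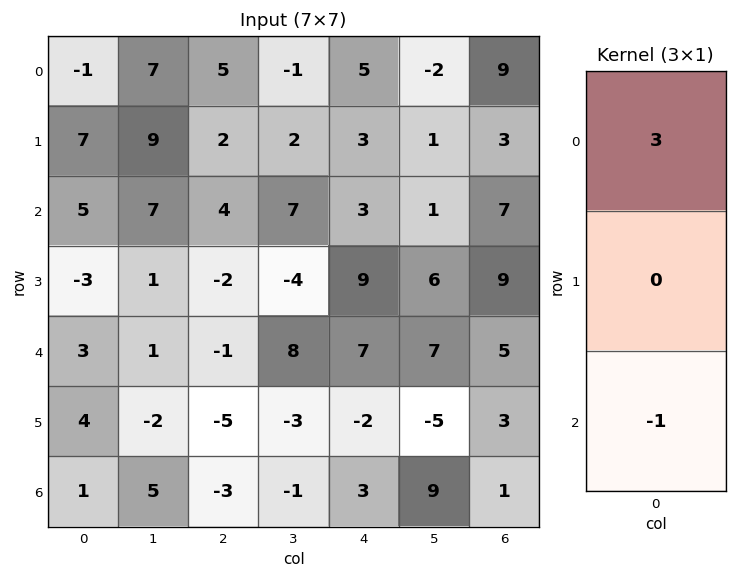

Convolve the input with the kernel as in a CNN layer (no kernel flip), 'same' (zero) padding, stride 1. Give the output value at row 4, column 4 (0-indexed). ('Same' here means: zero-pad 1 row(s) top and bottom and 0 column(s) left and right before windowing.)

The receptive field on the zero-padded input at this output position is [9 / 7 / -2]. Elementwise product with the kernel and sum: 9·3 + -2·-1.

29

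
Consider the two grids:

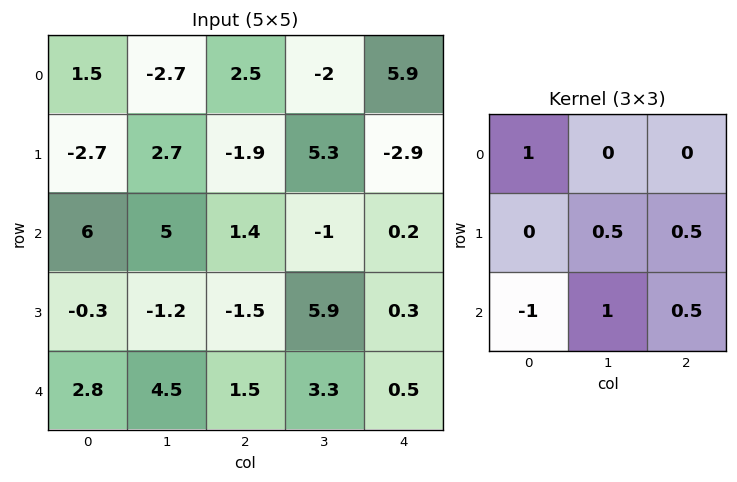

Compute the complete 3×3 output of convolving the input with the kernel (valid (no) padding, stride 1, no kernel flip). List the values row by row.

Output[0,0]: The receptive field on the input at this output position is [1.5 -2.7 2.5 / -2.7 2.7 -1.9 / 6 5 1.4]. Elementwise product with the kernel and sum: 1.5·1 + 2.7·0.5 + -1.9·0.5 + 6·-1 + 5·1 + 1.4·0.5.
Output[0,1]: The receptive field on the input at this output position is [-2.7 2.5 -2 / 2.7 -1.9 5.3 / 5 1.4 -1]. Elementwise product with the kernel and sum: -2.7·1 + -1.9·0.5 + 5.3·0.5 + 5·-1 + 1.4·1 + -1·0.5.

1.6 -5.1 1.4
-1.15 5.55 5.25
7.1 5.85 6.55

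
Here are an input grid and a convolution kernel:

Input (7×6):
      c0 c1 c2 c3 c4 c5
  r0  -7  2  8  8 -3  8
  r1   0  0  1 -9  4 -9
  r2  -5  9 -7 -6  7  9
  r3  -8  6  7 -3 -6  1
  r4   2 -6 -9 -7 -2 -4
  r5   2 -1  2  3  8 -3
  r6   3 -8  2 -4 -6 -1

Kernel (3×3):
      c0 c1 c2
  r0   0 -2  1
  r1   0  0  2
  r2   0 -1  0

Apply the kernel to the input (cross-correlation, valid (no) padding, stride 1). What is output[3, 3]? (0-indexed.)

-3

The receptive field on the input at this output position is [-3 -6 1 / -7 -2 -4 / 3 8 -3]. Elementwise product with the kernel and sum: -6·-2 + 1·1 + -4·2 + 8·-1.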